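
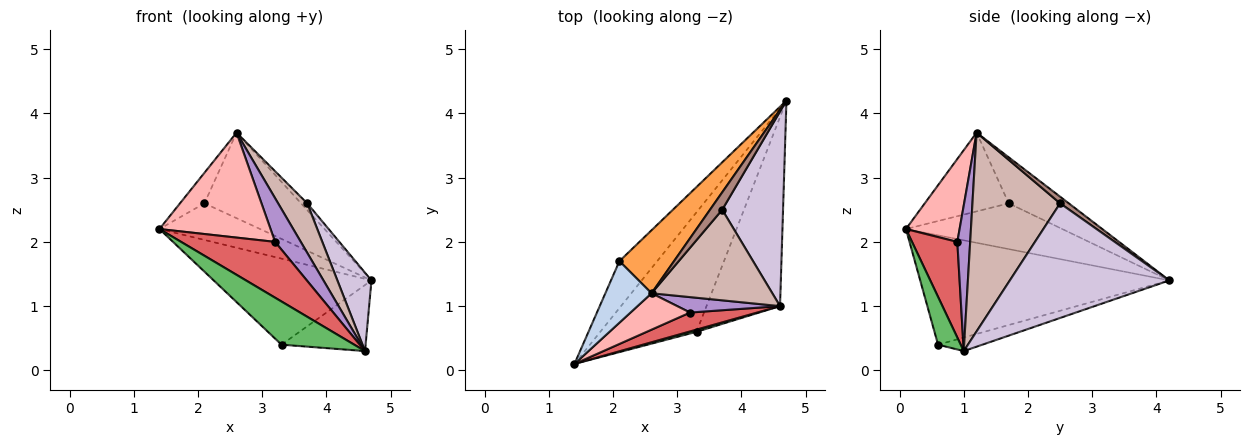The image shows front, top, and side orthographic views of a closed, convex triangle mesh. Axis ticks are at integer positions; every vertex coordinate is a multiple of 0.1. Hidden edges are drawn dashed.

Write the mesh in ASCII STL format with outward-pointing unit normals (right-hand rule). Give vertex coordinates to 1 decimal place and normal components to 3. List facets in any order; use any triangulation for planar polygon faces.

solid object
 facet normal -0.691 0.445 -0.570
  outer loop
   vertex 2.1 1.7 2.6
   vertex 4.7 4.2 1.4
   vertex 1.4 0.1 2.2
  endloop
 endfacet
 facet normal -0.837 0.243 0.491
  outer loop
   vertex 2.1 1.7 2.6
   vertex 1.4 0.1 2.2
   vertex 2.6 1.2 3.7
  endloop
 endfacet
 facet normal -0.447 0.720 0.531
  outer loop
   vertex 2.1 1.7 2.6
   vertex 2.6 1.2 3.7
   vertex 4.7 4.2 1.4
  endloop
 endfacet
 facet normal -0.678 0.429 -0.596
  outer loop
   vertex 3.3 0.6 0.4
   vertex 1.4 0.1 2.2
   vertex 4.7 4.2 1.4
  endloop
 endfacet
 facet normal 0.297 -0.954 0.049
  outer loop
   vertex 3.3 0.6 0.4
   vertex 4.6 1.0 0.3
   vertex 1.4 0.1 2.2
  endloop
 endfacet
 facet normal -0.172 0.325 -0.930
  outer loop
   vertex 3.3 0.6 0.4
   vertex 4.7 4.2 1.4
   vertex 4.6 1.0 0.3
  endloop
 endfacet
 facet normal 0.415 -0.862 0.291
  outer loop
   vertex 3.2 0.9 2.0
   vertex 1.4 0.1 2.2
   vertex 4.6 1.0 0.3
  endloop
 endfacet
 facet normal 0.415 -0.860 0.298
  outer loop
   vertex 3.2 0.9 2.0
   vertex 2.6 1.2 3.7
   vertex 1.4 0.1 2.2
  endloop
 endfacet
 facet normal 0.426 -0.853 0.301
  outer loop
   vertex 3.2 0.9 2.0
   vertex 4.6 1.0 0.3
   vertex 2.6 1.2 3.7
  endloop
 endfacet
 facet normal 0.868 -0.185 0.461
  outer loop
   vertex 3.7 2.5 2.6
   vertex 4.6 1.0 0.3
   vertex 4.7 4.2 1.4
  endloop
 endfacet
 facet normal 0.452 0.321 0.832
  outer loop
   vertex 3.7 2.5 2.6
   vertex 4.7 4.2 1.4
   vertex 2.6 1.2 3.7
  endloop
 endfacet
 facet normal 0.822 -0.273 0.500
  outer loop
   vertex 3.7 2.5 2.6
   vertex 2.6 1.2 3.7
   vertex 4.6 1.0 0.3
  endloop
 endfacet
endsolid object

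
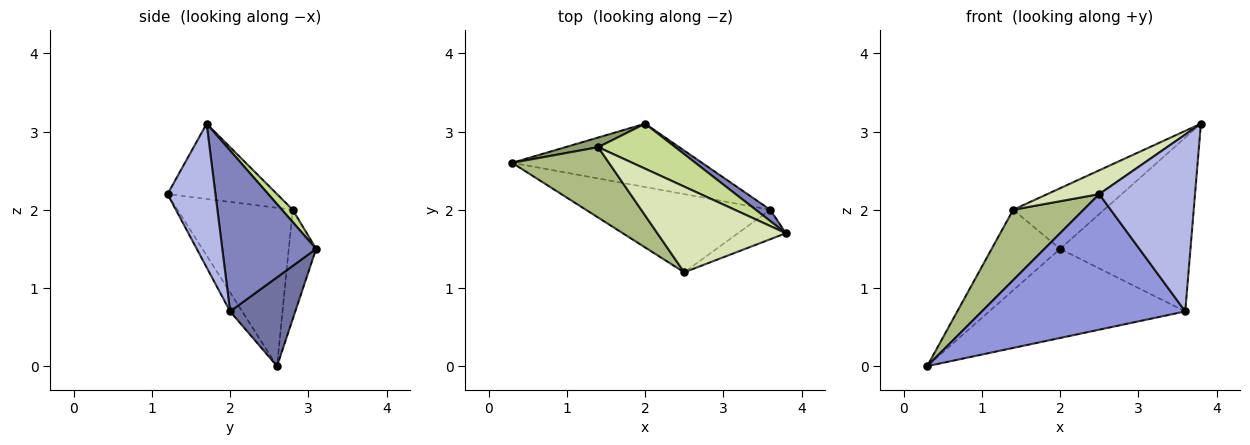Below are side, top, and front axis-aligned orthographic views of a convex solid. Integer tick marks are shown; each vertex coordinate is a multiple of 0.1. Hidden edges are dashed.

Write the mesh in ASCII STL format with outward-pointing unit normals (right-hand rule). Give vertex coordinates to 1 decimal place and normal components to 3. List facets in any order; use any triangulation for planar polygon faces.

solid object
 facet normal 0.262 0.787 -0.559
  outer loop
   vertex 3.6 2.0 0.7
   vertex 0.3 2.6 0.0
   vertex 2.0 3.1 1.5
  endloop
 endfacet
 facet normal 0.583 0.810 0.053
  outer loop
   vertex 3.6 2.0 0.7
   vertex 2.0 3.1 1.5
   vertex 3.8 1.7 3.1
  endloop
 endfacet
 facet normal -0.051 -0.865 -0.499
  outer loop
   vertex 3.6 2.0 0.7
   vertex 2.5 1.2 2.2
   vertex 0.3 2.6 0.0
  endloop
 endfacet
 facet normal 0.442 -0.885 -0.147
  outer loop
   vertex 3.6 2.0 0.7
   vertex 3.8 1.7 3.1
   vertex 2.5 1.2 2.2
  endloop
 endfacet
 facet normal -0.369 0.923 0.111
  outer loop
   vertex 1.4 2.8 2.0
   vertex 2.0 3.1 1.5
   vertex 0.3 2.6 0.0
  endloop
 endfacet
 facet normal -0.757 -0.462 0.462
  outer loop
   vertex 1.4 2.8 2.0
   vertex 0.3 2.6 0.0
   vertex 2.5 1.2 2.2
  endloop
 endfacet
 facet normal 0.095 0.799 0.593
  outer loop
   vertex 1.4 2.8 2.0
   vertex 3.8 1.7 3.1
   vertex 2.0 3.1 1.5
  endloop
 endfacet
 facet normal -0.491 -0.233 0.839
  outer loop
   vertex 1.4 2.8 2.0
   vertex 2.5 1.2 2.2
   vertex 3.8 1.7 3.1
  endloop
 endfacet
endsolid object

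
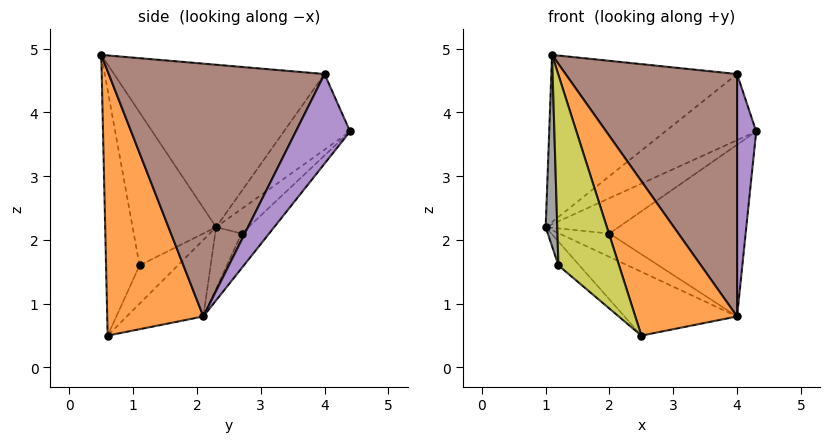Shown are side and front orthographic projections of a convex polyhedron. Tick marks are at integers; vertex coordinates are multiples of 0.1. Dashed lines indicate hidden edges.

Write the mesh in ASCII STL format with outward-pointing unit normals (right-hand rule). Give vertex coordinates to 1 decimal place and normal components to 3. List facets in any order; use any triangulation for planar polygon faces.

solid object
 facet normal -0.339 0.499 -0.798
  outer loop
   vertex 4.0 2.1 0.8
   vertex 2.5 0.6 0.5
   vertex 1.0 2.3 2.2
  endloop
 endfacet
 facet normal 0.673 -0.713 0.198
  outer loop
   vertex 4.0 2.1 0.8
   vertex 1.1 0.5 4.9
   vertex 2.5 0.6 0.5
  endloop
 endfacet
 facet normal -0.581 0.798 0.161
  outer loop
   vertex 4.0 4.0 4.6
   vertex 4.3 4.4 3.7
   vertex 1.0 2.3 2.2
  endloop
 endfacet
 facet normal -0.679 0.599 0.424
  outer loop
   vertex 4.0 4.0 4.6
   vertex 1.0 2.3 2.2
   vertex 1.1 0.5 4.9
  endloop
 endfacet
 facet normal 0.930 -0.328 0.164
  outer loop
   vertex 4.0 4.0 4.6
   vertex 4.0 2.1 0.8
   vertex 4.3 4.4 3.7
  endloop
 endfacet
 facet normal 0.748 -0.594 0.297
  outer loop
   vertex 4.0 4.0 4.6
   vertex 1.1 0.5 4.9
   vertex 4.0 2.1 0.8
  endloop
 endfacet
 facet normal -0.546 0.300 -0.782
  outer loop
   vertex 1.2 1.1 1.6
   vertex 1.0 2.3 2.2
   vertex 2.5 0.6 0.5
  endloop
 endfacet
 facet normal -0.989 -0.137 -0.055
  outer loop
   vertex 1.2 1.1 1.6
   vertex 1.1 0.5 4.9
   vertex 1.0 2.3 2.2
  endloop
 endfacet
 facet normal -0.477 -0.862 -0.171
  outer loop
   vertex 1.2 1.1 1.6
   vertex 2.5 0.6 0.5
   vertex 1.1 0.5 4.9
  endloop
 endfacet
 facet normal -0.377 0.852 -0.363
  outer loop
   vertex 2.0 2.7 2.1
   vertex 1.0 2.3 2.2
   vertex 4.3 4.4 3.7
  endloop
 endfacet
 facet normal -0.310 0.587 -0.748
  outer loop
   vertex 2.0 2.7 2.1
   vertex 4.0 2.1 0.8
   vertex 1.0 2.3 2.2
  endloop
 endfacet
 facet normal -0.158 0.782 -0.604
  outer loop
   vertex 2.0 2.7 2.1
   vertex 4.3 4.4 3.7
   vertex 4.0 2.1 0.8
  endloop
 endfacet
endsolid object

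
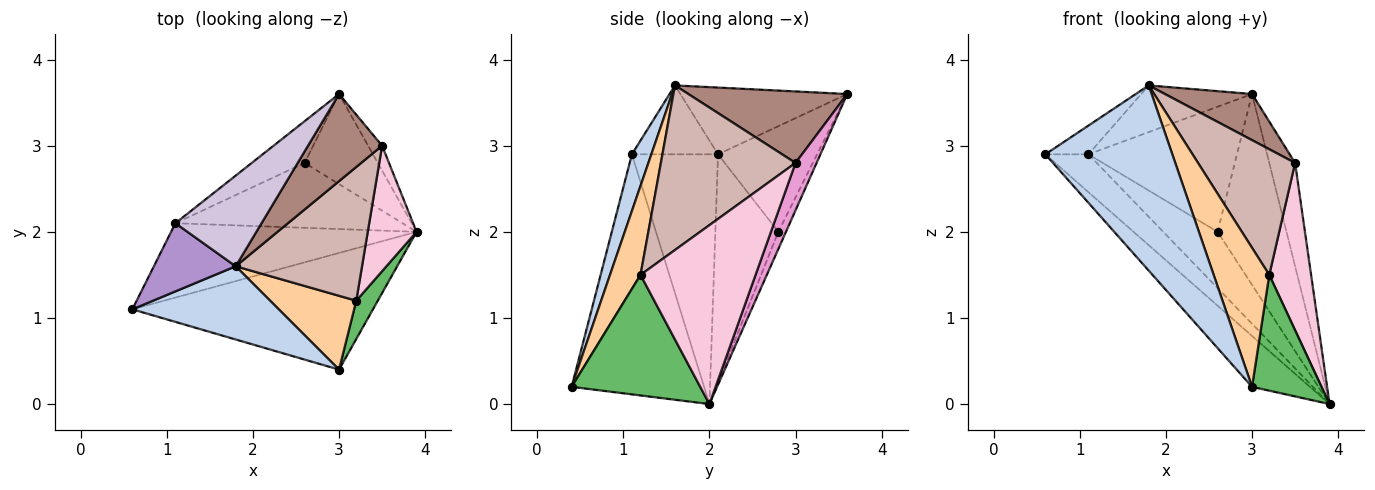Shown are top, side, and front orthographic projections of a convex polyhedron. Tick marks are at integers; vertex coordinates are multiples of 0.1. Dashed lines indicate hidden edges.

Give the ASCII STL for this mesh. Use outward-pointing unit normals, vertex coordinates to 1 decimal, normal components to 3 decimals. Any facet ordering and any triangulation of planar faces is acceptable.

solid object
 facet normal -0.675 0.295 -0.676
  outer loop
   vertex 3.0 0.4 0.2
   vertex 0.6 1.1 2.9
   vertex 3.9 2.0 0.0
  endloop
 endfacet
 facet normal 0.141 -0.921 0.364
  outer loop
   vertex 3.0 0.4 0.2
   vertex 1.8 1.6 3.7
   vertex 0.6 1.1 2.9
  endloop
 endfacet
 facet normal -0.100 0.900 -0.425
  outer loop
   vertex 2.6 2.8 2.0
   vertex 3.0 3.6 3.6
   vertex 3.9 2.0 0.0
  endloop
 endfacet
 facet normal 0.436 -0.795 0.422
  outer loop
   vertex 3.2 1.2 1.5
   vertex 1.8 1.6 3.7
   vertex 3.0 0.4 0.2
  endloop
 endfacet
 facet normal 0.869 -0.470 0.155
  outer loop
   vertex 3.2 1.2 1.5
   vertex 3.0 0.4 0.2
   vertex 3.9 2.0 0.0
  endloop
 endfacet
 facet normal -0.672 0.336 -0.660
  outer loop
   vertex 1.1 2.1 2.9
   vertex 3.9 2.0 0.0
   vertex 0.6 1.1 2.9
  endloop
 endfacet
 facet normal -0.605 0.522 -0.602
  outer loop
   vertex 1.1 2.1 2.9
   vertex 2.6 2.8 2.0
   vertex 3.9 2.0 0.0
  endloop
 endfacet
 facet normal -0.535 0.802 -0.267
  outer loop
   vertex 1.1 2.1 2.9
   vertex 3.0 3.6 3.6
   vertex 2.6 2.8 2.0
  endloop
 endfacet
 facet normal -0.613 0.307 0.728
  outer loop
   vertex 1.1 2.1 2.9
   vertex 0.6 1.1 2.9
   vertex 1.8 1.6 3.7
  endloop
 endfacet
 facet normal -0.567 0.377 0.732
  outer loop
   vertex 1.1 2.1 2.9
   vertex 1.8 1.6 3.7
   vertex 3.0 3.6 3.6
  endloop
 endfacet
 facet normal 0.649 -0.356 0.672
  outer loop
   vertex 3.5 3.0 2.8
   vertex 3.0 3.6 3.6
   vertex 1.8 1.6 3.7
  endloop
 endfacet
 facet normal 0.689 -0.496 0.528
  outer loop
   vertex 3.5 3.0 2.8
   vertex 1.8 1.6 3.7
   vertex 3.2 1.2 1.5
  endloop
 endfacet
 facet normal 0.621 0.762 -0.183
  outer loop
   vertex 3.5 3.0 2.8
   vertex 3.9 2.0 0.0
   vertex 3.0 3.6 3.6
  endloop
 endfacet
 facet normal 0.910 -0.331 0.248
  outer loop
   vertex 3.5 3.0 2.8
   vertex 3.2 1.2 1.5
   vertex 3.9 2.0 0.0
  endloop
 endfacet
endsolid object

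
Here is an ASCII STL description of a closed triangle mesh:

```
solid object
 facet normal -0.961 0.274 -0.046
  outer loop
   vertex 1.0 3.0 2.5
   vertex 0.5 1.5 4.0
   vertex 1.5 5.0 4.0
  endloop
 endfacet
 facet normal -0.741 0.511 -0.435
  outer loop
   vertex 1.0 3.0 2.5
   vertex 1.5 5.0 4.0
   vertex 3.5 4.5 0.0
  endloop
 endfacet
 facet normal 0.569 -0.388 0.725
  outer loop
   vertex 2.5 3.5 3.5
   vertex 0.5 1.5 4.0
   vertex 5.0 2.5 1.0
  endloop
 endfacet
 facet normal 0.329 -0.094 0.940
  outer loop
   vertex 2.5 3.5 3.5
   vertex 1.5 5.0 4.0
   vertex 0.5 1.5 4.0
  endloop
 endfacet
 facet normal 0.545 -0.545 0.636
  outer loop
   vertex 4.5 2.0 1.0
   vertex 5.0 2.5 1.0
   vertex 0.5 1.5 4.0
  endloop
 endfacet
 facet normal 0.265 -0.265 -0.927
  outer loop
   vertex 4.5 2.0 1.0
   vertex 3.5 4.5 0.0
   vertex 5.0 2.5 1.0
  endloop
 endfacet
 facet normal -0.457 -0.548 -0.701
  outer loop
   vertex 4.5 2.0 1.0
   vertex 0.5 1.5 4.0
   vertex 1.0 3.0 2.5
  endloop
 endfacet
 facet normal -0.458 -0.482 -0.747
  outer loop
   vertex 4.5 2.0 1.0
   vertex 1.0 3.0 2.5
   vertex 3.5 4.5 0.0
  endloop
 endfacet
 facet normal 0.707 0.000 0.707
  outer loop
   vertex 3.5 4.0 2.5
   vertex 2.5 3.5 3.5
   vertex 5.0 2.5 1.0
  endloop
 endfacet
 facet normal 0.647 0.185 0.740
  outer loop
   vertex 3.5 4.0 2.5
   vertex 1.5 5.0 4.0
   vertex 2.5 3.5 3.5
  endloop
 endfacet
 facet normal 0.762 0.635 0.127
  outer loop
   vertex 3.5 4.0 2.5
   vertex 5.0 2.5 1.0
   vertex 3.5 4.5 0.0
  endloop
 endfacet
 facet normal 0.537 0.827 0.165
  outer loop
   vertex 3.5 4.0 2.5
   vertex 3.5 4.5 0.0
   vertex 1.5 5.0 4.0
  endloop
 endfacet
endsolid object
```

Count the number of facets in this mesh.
12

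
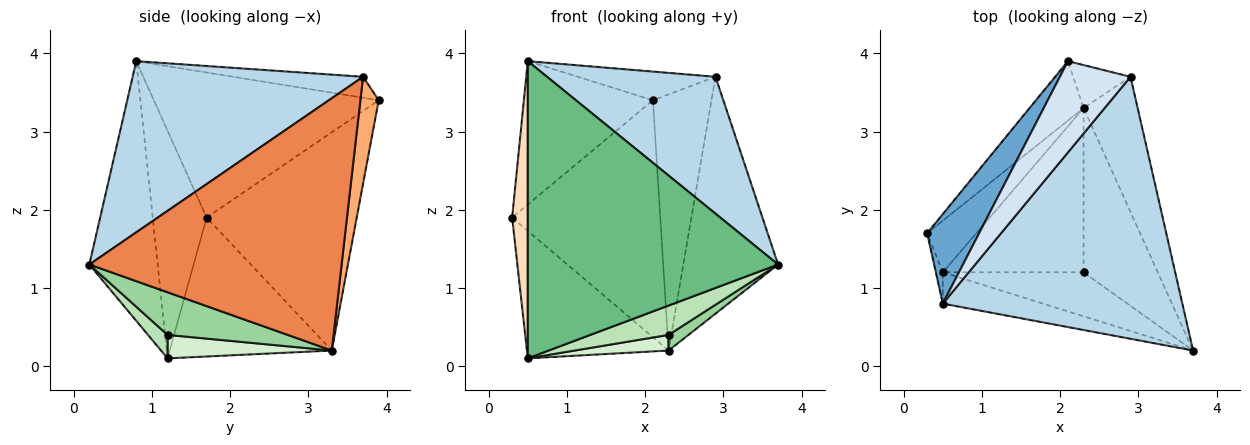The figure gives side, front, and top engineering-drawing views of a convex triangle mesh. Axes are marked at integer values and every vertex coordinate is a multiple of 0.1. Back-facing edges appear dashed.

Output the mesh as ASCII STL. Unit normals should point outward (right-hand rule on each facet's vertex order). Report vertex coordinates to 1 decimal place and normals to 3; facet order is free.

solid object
 facet normal -0.828 0.475 0.297
  outer loop
   vertex 0.5 0.8 3.9
   vertex 2.1 3.9 3.4
   vertex 0.3 1.7 1.9
  endloop
 endfacet
 facet normal -0.701 0.692 -0.174
  outer loop
   vertex 2.3 3.3 0.2
   vertex 0.3 1.7 1.9
   vertex 2.1 3.9 3.4
  endloop
 endfacet
 facet normal 0.535 -0.391 0.749
  outer loop
   vertex 2.9 3.7 3.7
   vertex 0.5 0.8 3.9
   vertex 3.7 0.2 1.3
  endloop
 endfacet
 facet normal -0.272 0.289 0.918
  outer loop
   vertex 2.9 3.7 3.7
   vertex 2.1 3.9 3.4
   vertex 0.5 0.8 3.9
  endloop
 endfacet
 facet normal 0.918 0.345 -0.197
  outer loop
   vertex 2.9 3.7 3.7
   vertex 3.7 0.2 1.3
   vertex 2.3 3.3 0.2
  endloop
 endfacet
 facet normal 0.295 0.942 -0.158
  outer loop
   vertex 2.9 3.7 3.7
   vertex 2.3 3.3 0.2
   vertex 2.1 3.9 3.4
  endloop
 endfacet
 facet normal -0.728 0.636 -0.257
  outer loop
   vertex 0.5 1.2 0.1
   vertex 0.3 1.7 1.9
   vertex 2.3 3.3 0.2
  endloop
 endfacet
 facet normal -0.960 -0.278 -0.029
  outer loop
   vertex 0.5 1.2 0.1
   vertex 0.5 0.8 3.9
   vertex 0.3 1.7 1.9
  endloop
 endfacet
 facet normal -0.262 -0.960 -0.101
  outer loop
   vertex 0.5 1.2 0.1
   vertex 3.7 0.2 1.3
   vertex 0.5 0.8 3.9
  endloop
 endfacet
 facet normal 0.497 -0.082 -0.864
  outer loop
   vertex 2.3 1.2 0.4
   vertex 2.3 3.3 0.2
   vertex 3.7 0.2 1.3
  endloop
 endfacet
 facet normal 0.137 -0.549 -0.824
  outer loop
   vertex 2.3 1.2 0.4
   vertex 3.7 0.2 1.3
   vertex 0.5 1.2 0.1
  endloop
 endfacet
 facet normal 0.164 -0.094 -0.982
  outer loop
   vertex 2.3 1.2 0.4
   vertex 0.5 1.2 0.1
   vertex 2.3 3.3 0.2
  endloop
 endfacet
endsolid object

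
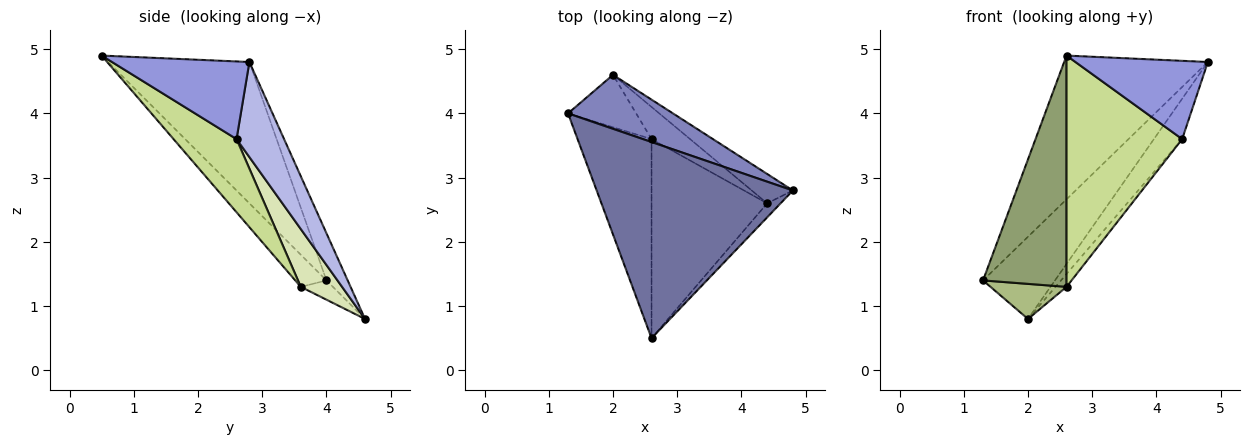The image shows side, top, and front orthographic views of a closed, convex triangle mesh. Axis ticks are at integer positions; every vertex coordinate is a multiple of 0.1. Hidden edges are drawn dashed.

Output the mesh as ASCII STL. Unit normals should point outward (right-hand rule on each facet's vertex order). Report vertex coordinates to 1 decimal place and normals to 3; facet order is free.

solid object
 facet normal -0.502 0.511 0.698
  outer loop
   vertex 2.6 0.5 4.9
   vertex 4.8 2.8 4.8
   vertex 1.3 4.0 1.4
  endloop
 endfacet
 facet normal -0.239 0.812 0.533
  outer loop
   vertex 2.0 4.6 0.8
   vertex 1.3 4.0 1.4
   vertex 4.8 2.8 4.8
  endloop
 endfacet
 facet normal 0.714 -0.689 -0.123
  outer loop
   vertex 4.4 2.6 3.6
   vertex 4.8 2.8 4.8
   vertex 2.6 0.5 4.9
  endloop
 endfacet
 facet normal 0.806 0.479 -0.348
  outer loop
   vertex 4.4 2.6 3.6
   vertex 2.0 4.6 0.8
   vertex 4.8 2.8 4.8
  endloop
 endfacet
 facet normal -0.273 -0.729 -0.628
  outer loop
   vertex 2.6 3.6 1.3
   vertex 2.6 0.5 4.9
   vertex 1.3 4.0 1.4
  endloop
 endfacet
 facet normal -0.229 -0.542 -0.809
  outer loop
   vertex 2.6 3.6 1.3
   vertex 1.3 4.0 1.4
   vertex 2.0 4.6 0.8
  endloop
 endfacet
 facet normal 0.382 -0.700 -0.603
  outer loop
   vertex 2.6 3.6 1.3
   vertex 4.4 2.6 3.6
   vertex 2.6 0.5 4.9
  endloop
 endfacet
 facet normal 0.812 0.217 -0.542
  outer loop
   vertex 2.6 3.6 1.3
   vertex 2.0 4.6 0.8
   vertex 4.4 2.6 3.6
  endloop
 endfacet
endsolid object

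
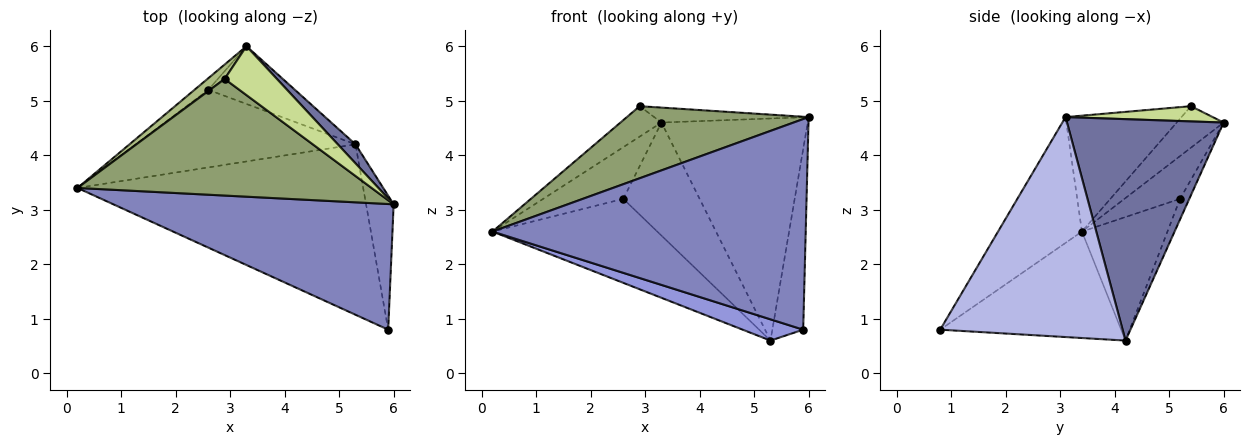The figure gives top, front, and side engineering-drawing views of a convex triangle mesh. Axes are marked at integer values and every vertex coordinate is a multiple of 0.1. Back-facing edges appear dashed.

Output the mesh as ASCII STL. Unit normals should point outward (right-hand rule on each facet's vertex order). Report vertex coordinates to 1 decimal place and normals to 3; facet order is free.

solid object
 facet normal 0.730 0.681 0.058
  outer loop
   vertex 5.3 4.2 0.6
   vertex 3.3 6.0 4.6
   vertex 6.0 3.1 4.7
  endloop
 endfacet
 facet normal -0.224 -0.837 0.499
  outer loop
   vertex 5.9 0.8 0.8
   vertex 6.0 3.1 4.7
   vertex 0.2 3.4 2.6
  endloop
 endfacet
 facet normal -0.347 -0.116 -0.931
  outer loop
   vertex 5.9 0.8 0.8
   vertex 0.2 3.4 2.6
   vertex 5.3 4.2 0.6
  endloop
 endfacet
 facet normal 0.979 0.165 -0.123
  outer loop
   vertex 5.9 0.8 0.8
   vertex 5.3 4.2 0.6
   vertex 6.0 3.1 4.7
  endloop
 endfacet
 facet normal -0.318 -0.498 0.807
  outer loop
   vertex 2.9 5.4 4.9
   vertex 0.2 3.4 2.6
   vertex 6.0 3.1 4.7
  endloop
 endfacet
 facet normal -0.719 0.628 0.298
  outer loop
   vertex 2.9 5.4 4.9
   vertex 3.3 6.0 4.6
   vertex 0.2 3.4 2.6
  endloop
 endfacet
 facet normal 0.268 0.282 0.921
  outer loop
   vertex 2.9 5.4 4.9
   vertex 6.0 3.1 4.7
   vertex 3.3 6.0 4.6
  endloop
 endfacet
 facet normal -0.561 0.808 -0.181
  outer loop
   vertex 2.6 5.2 3.2
   vertex 0.2 3.4 2.6
   vertex 3.3 6.0 4.6
  endloop
 endfacet
 facet normal -0.356 0.686 -0.634
  outer loop
   vertex 2.6 5.2 3.2
   vertex 5.3 4.2 0.6
   vertex 0.2 3.4 2.6
  endloop
 endfacet
 facet normal -0.108 0.885 -0.452
  outer loop
   vertex 2.6 5.2 3.2
   vertex 3.3 6.0 4.6
   vertex 5.3 4.2 0.6
  endloop
 endfacet
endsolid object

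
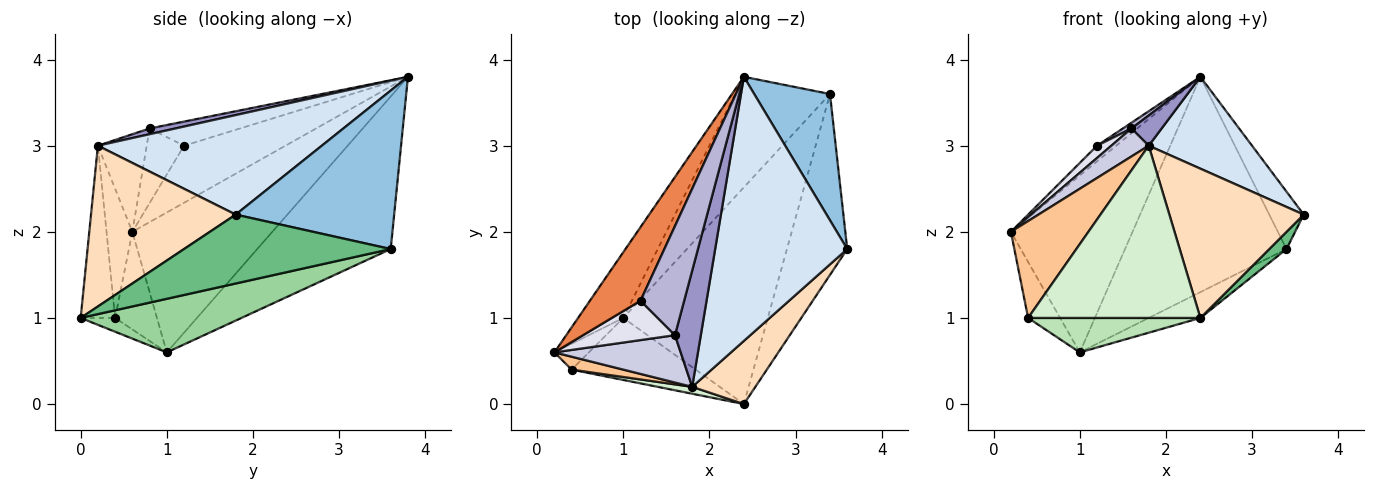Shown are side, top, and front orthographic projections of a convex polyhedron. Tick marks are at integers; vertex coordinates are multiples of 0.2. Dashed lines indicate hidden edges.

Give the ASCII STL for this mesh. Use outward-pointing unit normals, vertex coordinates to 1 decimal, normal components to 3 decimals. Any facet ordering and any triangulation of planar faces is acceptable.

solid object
 facet normal -0.733 0.637 -0.237
  outer loop
   vertex 1.0 1.0 0.6
   vertex 0.2 0.6 2.0
   vertex 2.4 3.8 3.8
  endloop
 endfacet
 facet normal 0.885 0.192 0.423
  outer loop
   vertex 3.4 3.6 1.8
   vertex 2.4 3.8 3.8
   vertex 3.6 1.8 2.2
  endloop
 endfacet
 facet normal -0.592 0.717 -0.368
  outer loop
   vertex 3.4 3.6 1.8
   vertex 1.0 1.0 0.6
   vertex 2.4 3.8 3.8
  endloop
 endfacet
 facet normal 0.580 -0.268 0.769
  outer loop
   vertex 1.8 0.2 3.0
   vertex 3.6 1.8 2.2
   vertex 2.4 3.8 3.8
  endloop
 endfacet
 facet normal -0.741 0.140 0.657
  outer loop
   vertex 1.2 1.2 3.0
   vertex 2.4 3.8 3.8
   vertex 0.2 0.6 2.0
  endloop
 endfacet
 facet normal -0.765 0.585 -0.270
  outer loop
   vertex 0.4 0.4 1.0
   vertex 0.2 0.6 2.0
   vertex 1.0 1.0 0.6
  endloop
 endfacet
 facet normal -0.314 -0.941 0.125
  outer loop
   vertex 0.4 0.4 1.0
   vertex 1.8 0.2 3.0
   vertex 0.2 0.6 2.0
  endloop
 endfacet
 facet normal 0.704 -0.654 0.277
  outer loop
   vertex 2.4 0.0 1.0
   vertex 3.6 1.8 2.2
   vertex 1.8 0.2 3.0
  endloop
 endfacet
 facet normal 0.751 -0.063 -0.657
  outer loop
   vertex 2.4 0.0 1.0
   vertex 3.4 3.6 1.8
   vertex 3.6 1.8 2.2
  endloop
 endfacet
 facet normal 0.346 0.111 -0.932
  outer loop
   vertex 2.4 0.0 1.0
   vertex 1.0 1.0 0.6
   vertex 3.4 3.6 1.8
  endloop
 endfacet
 facet normal -0.097 -0.483 -0.870
  outer loop
   vertex 2.4 0.0 1.0
   vertex 0.4 0.4 1.0
   vertex 1.0 1.0 0.6
  endloop
 endfacet
 facet normal -0.196 -0.980 0.039
  outer loop
   vertex 2.4 0.0 1.0
   vertex 1.8 0.2 3.0
   vertex 0.4 0.4 1.0
  endloop
 endfacet
 facet normal 0.210 -0.245 0.946
  outer loop
   vertex 1.6 0.8 3.2
   vertex 1.8 0.2 3.0
   vertex 2.4 3.8 3.8
  endloop
 endfacet
 facet normal -0.483 -0.046 0.874
  outer loop
   vertex 1.6 0.8 3.2
   vertex 2.4 3.8 3.8
   vertex 1.2 1.2 3.0
  endloop
 endfacet
 facet normal -0.554 -0.424 0.717
  outer loop
   vertex 1.6 0.8 3.2
   vertex 0.2 0.6 2.0
   vertex 1.8 0.2 3.0
  endloop
 endfacet
 facet normal -0.613 -0.236 0.754
  outer loop
   vertex 1.6 0.8 3.2
   vertex 1.2 1.2 3.0
   vertex 0.2 0.6 2.0
  endloop
 endfacet
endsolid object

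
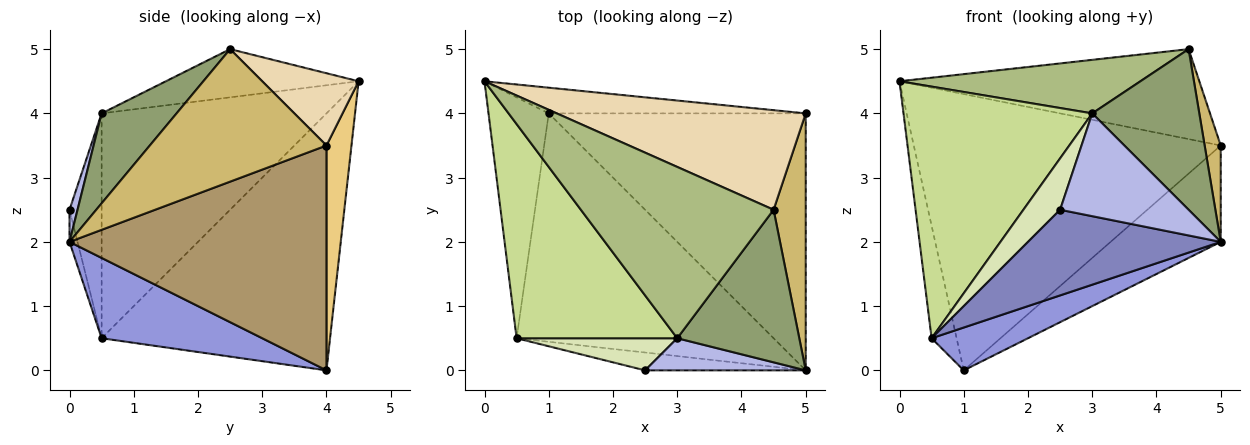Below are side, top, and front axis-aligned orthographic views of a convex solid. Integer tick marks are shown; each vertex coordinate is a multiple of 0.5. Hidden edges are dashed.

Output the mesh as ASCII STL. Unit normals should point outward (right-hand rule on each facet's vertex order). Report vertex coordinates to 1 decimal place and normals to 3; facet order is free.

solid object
 facet normal -0.968 0.106 -0.227
  outer loop
   vertex 0.5 0.5 0.5
   vertex 0.0 4.5 4.5
   vertex 1.0 4.0 0.0
  endloop
 endfacet
 facet normal -0.041 -0.978 -0.204
  outer loop
   vertex 0.5 0.5 0.5
   vertex 5.0 0.0 2.0
   vertex 2.5 0.0 2.5
  endloop
 endfacet
 facet normal 0.294 -0.176 -0.940
  outer loop
   vertex 0.5 0.5 0.5
   vertex 1.0 4.0 0.0
   vertex 5.0 0.0 2.0
  endloop
 endfacet
 facet normal 0.060 -0.953 0.298
  outer loop
   vertex 3.0 0.5 4.0
   vertex 2.5 0.0 2.5
   vertex 5.0 0.0 2.0
  endloop
 endfacet
 facet normal 0.453 -0.647 0.614
  outer loop
   vertex 3.0 0.5 4.0
   vertex 5.0 0.0 2.0
   vertex 4.5 2.5 5.0
  endloop
 endfacet
 facet normal -0.232 -0.290 0.928
  outer loop
   vertex 3.0 0.5 4.0
   vertex 4.5 2.5 5.0
   vertex 0.0 4.5 4.5
  endloop
 endfacet
 facet normal -0.672 -0.564 0.480
  outer loop
   vertex 3.0 0.5 4.0
   vertex 0.0 4.5 4.5
   vertex 0.5 0.5 0.5
  endloop
 endfacet
 facet normal -0.596 -0.681 0.426
  outer loop
   vertex 3.0 0.5 4.0
   vertex 0.5 0.5 0.5
   vertex 2.5 0.0 2.5
  endloop
 endfacet
 facet normal 0.634 0.272 -0.724
  outer loop
   vertex 5.0 4.0 3.5
   vertex 5.0 0.0 2.0
   vertex 1.0 4.0 0.0
  endloop
 endfacet
 facet normal 0.968 -0.088 0.235
  outer loop
   vertex 5.0 4.0 3.5
   vertex 4.5 2.5 5.0
   vertex 5.0 0.0 2.0
  endloop
 endfacet
 facet normal 0.081 0.992 -0.092
  outer loop
   vertex 5.0 4.0 3.5
   vertex 1.0 4.0 0.0
   vertex 0.0 4.5 4.5
  endloop
 endfacet
 facet normal 0.211 0.655 0.725
  outer loop
   vertex 5.0 4.0 3.5
   vertex 0.0 4.5 4.5
   vertex 4.5 2.5 5.0
  endloop
 endfacet
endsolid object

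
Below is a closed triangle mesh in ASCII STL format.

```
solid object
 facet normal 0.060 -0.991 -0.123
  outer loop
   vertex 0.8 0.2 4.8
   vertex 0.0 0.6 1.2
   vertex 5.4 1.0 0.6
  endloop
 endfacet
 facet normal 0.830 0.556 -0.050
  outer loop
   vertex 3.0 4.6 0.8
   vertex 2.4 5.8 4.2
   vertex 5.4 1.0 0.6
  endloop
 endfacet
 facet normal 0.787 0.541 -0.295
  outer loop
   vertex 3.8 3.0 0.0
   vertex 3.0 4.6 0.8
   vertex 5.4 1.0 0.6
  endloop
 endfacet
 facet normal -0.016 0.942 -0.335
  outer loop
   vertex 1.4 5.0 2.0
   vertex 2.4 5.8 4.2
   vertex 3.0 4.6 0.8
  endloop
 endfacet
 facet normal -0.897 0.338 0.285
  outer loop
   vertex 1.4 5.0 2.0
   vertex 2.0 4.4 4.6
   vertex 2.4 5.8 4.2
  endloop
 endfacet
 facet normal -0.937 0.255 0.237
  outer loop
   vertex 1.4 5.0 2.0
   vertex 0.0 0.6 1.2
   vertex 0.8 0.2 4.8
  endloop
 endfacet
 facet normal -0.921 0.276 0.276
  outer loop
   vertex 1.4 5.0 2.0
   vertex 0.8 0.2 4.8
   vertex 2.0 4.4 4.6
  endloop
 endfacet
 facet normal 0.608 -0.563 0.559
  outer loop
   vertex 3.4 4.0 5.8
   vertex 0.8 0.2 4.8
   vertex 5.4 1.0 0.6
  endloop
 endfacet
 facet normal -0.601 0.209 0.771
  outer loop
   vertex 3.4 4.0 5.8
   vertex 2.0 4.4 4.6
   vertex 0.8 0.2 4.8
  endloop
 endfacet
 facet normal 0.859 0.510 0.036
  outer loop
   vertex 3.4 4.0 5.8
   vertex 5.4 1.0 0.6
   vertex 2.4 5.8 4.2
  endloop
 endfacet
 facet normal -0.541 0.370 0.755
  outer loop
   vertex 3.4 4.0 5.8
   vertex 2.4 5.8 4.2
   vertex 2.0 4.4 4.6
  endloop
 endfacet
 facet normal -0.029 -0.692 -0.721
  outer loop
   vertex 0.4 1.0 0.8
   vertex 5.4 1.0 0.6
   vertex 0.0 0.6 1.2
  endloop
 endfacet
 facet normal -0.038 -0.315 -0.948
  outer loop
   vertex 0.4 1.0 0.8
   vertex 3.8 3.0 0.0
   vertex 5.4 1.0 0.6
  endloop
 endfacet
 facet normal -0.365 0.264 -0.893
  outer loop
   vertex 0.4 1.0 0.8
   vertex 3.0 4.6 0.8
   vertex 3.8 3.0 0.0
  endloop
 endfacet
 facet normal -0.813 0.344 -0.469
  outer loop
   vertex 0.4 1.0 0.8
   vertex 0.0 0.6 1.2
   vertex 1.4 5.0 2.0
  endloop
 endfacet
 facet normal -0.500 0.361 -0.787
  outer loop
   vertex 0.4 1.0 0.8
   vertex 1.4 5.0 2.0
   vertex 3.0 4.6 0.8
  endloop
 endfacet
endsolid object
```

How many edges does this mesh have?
24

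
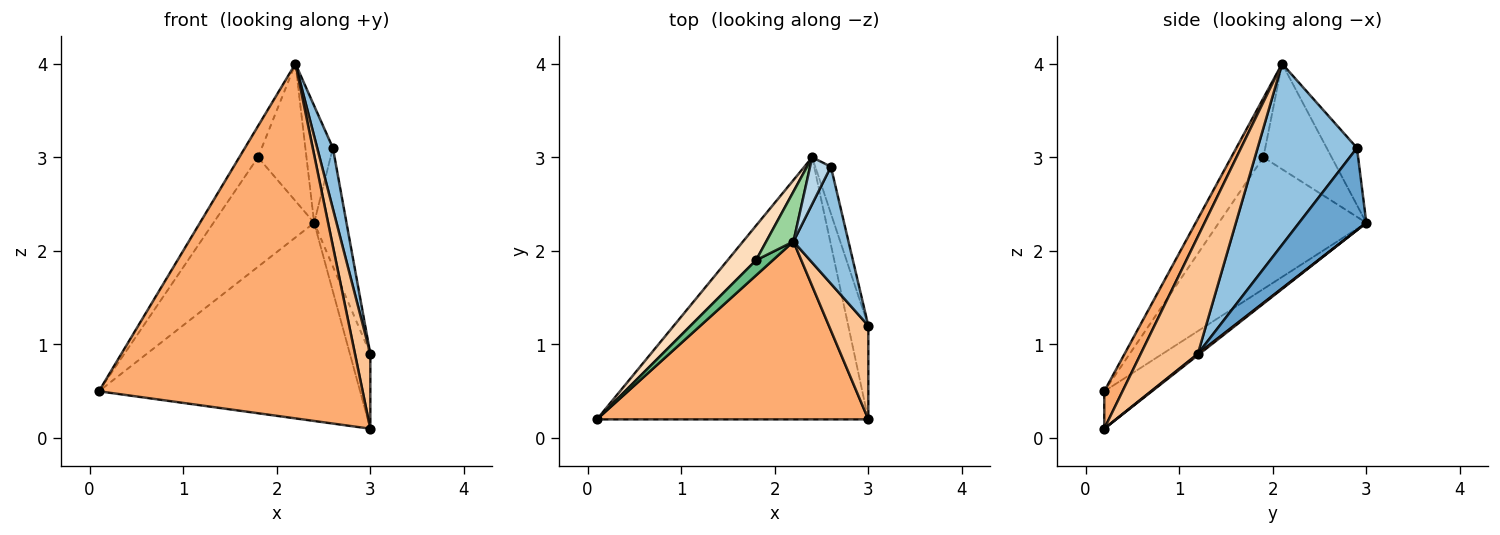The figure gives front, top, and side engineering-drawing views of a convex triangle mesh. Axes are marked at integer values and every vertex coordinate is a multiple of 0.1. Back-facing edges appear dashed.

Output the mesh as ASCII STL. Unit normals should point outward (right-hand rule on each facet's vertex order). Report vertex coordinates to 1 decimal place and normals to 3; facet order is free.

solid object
 facet normal 0.888 0.427 -0.169
  outer loop
   vertex 2.6 2.9 3.1
   vertex 3.0 1.2 0.9
   vertex 2.4 3.0 2.3
  endloop
 endfacet
 facet normal 0.946 -0.150 0.288
  outer loop
   vertex 2.6 2.9 3.1
   vertex 2.2 2.1 4.0
   vertex 3.0 1.2 0.9
  endloop
 endfacet
 facet normal -0.715 0.650 0.260
  outer loop
   vertex 2.6 2.9 3.1
   vertex 2.4 3.0 2.3
   vertex 2.2 2.1 4.0
  endloop
 endfacet
 facet normal -0.109 0.600 -0.793
  outer loop
   vertex 3.0 0.2 0.1
   vertex 0.1 0.2 0.5
   vertex 2.4 3.0 2.3
  endloop
 endfacet
 facet normal 0.052 0.624 -0.780
  outer loop
   vertex 3.0 0.2 0.1
   vertex 2.4 3.0 2.3
   vertex 3.0 1.2 0.9
  endloop
 endfacet
 facet normal 0.062 -0.892 0.447
  outer loop
   vertex 3.0 0.2 0.1
   vertex 2.2 2.1 4.0
   vertex 0.1 0.2 0.5
  endloop
 endfacet
 facet normal 0.919 -0.247 0.309
  outer loop
   vertex 3.0 0.2 0.1
   vertex 3.0 1.2 0.9
   vertex 2.2 2.1 4.0
  endloop
 endfacet
 facet normal -0.813 0.555 0.175
  outer loop
   vertex 1.8 1.9 3.0
   vertex 2.4 3.0 2.3
   vertex 0.1 0.2 0.5
  endloop
 endfacet
 facet normal -0.839 0.489 0.238
  outer loop
   vertex 1.8 1.9 3.0
   vertex 0.1 0.2 0.5
   vertex 2.2 2.1 4.0
  endloop
 endfacet
 facet normal -0.798 0.566 0.206
  outer loop
   vertex 1.8 1.9 3.0
   vertex 2.2 2.1 4.0
   vertex 2.4 3.0 2.3
  endloop
 endfacet
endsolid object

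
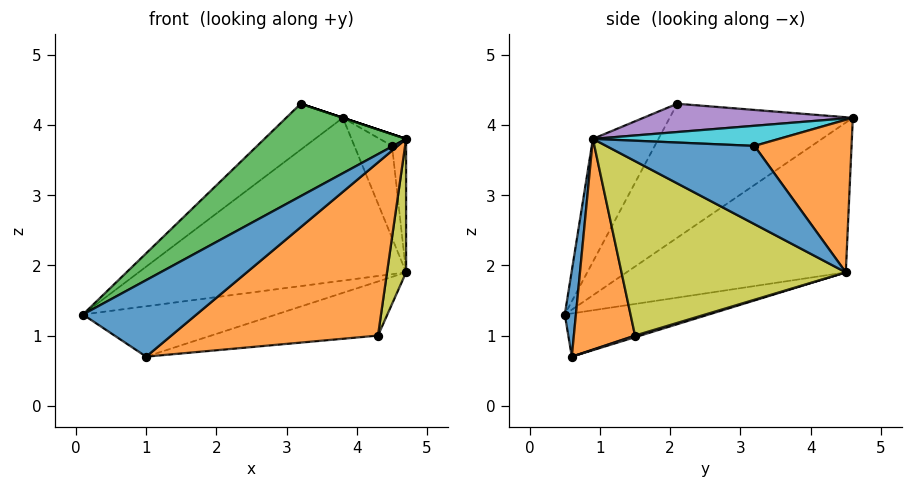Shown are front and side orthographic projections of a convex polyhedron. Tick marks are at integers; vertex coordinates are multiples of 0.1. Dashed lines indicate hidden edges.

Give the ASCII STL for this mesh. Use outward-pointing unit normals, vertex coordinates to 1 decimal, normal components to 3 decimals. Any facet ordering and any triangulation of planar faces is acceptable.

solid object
 facet normal 0.097 -0.995 -0.020
  outer loop
   vertex 1.0 0.6 0.7
   vertex 4.7 0.9 3.8
   vertex 0.1 0.5 1.3
  endloop
 endfacet
 facet normal 0.276 -0.931 -0.239
  outer loop
   vertex 4.3 1.5 1.0
   vertex 4.7 0.9 3.8
   vertex 1.0 0.6 0.7
  endloop
 endfacet
 facet normal -0.309 -0.669 0.676
  outer loop
   vertex 3.2 2.1 4.3
   vertex 0.1 0.5 1.3
   vertex 4.7 0.9 3.8
  endloop
 endfacet
 facet normal -0.735 0.228 0.638
  outer loop
   vertex 3.2 2.1 4.3
   vertex 3.8 4.6 4.1
   vertex 0.1 0.5 1.3
  endloop
 endfacet
 facet normal 0.316 0.000 0.949
  outer loop
   vertex 3.2 2.1 4.3
   vertex 4.7 0.9 3.8
   vertex 3.8 4.6 4.1
  endloop
 endfacet
 facet normal -0.608 0.742 -0.283
  outer loop
   vertex 4.7 4.5 1.9
   vertex 0.1 0.5 1.3
   vertex 3.8 4.6 4.1
  endloop
 endfacet
 facet normal -0.475 0.637 -0.607
  outer loop
   vertex 4.7 4.5 1.9
   vertex 1.0 0.6 0.7
   vertex 0.1 0.5 1.3
  endloop
 endfacet
 facet normal 0.009 0.286 -0.958
  outer loop
   vertex 4.7 4.5 1.9
   vertex 4.3 1.5 1.0
   vertex 1.0 0.6 0.7
  endloop
 endfacet
 facet normal 0.984 -0.084 -0.158
  outer loop
   vertex 4.7 4.5 1.9
   vertex 4.7 0.9 3.8
   vertex 4.3 1.5 1.0
  endloop
 endfacet
 facet normal 0.621 0.088 0.779
  outer loop
   vertex 4.5 3.2 3.7
   vertex 3.8 4.6 4.1
   vertex 4.7 0.9 3.8
  endloop
 endfacet
 facet normal 0.980 0.093 0.176
  outer loop
   vertex 4.5 3.2 3.7
   vertex 4.7 0.9 3.8
   vertex 4.7 4.5 1.9
  endloop
 endfacet
 facet normal 0.876 0.340 0.343
  outer loop
   vertex 4.5 3.2 3.7
   vertex 4.7 4.5 1.9
   vertex 3.8 4.6 4.1
  endloop
 endfacet
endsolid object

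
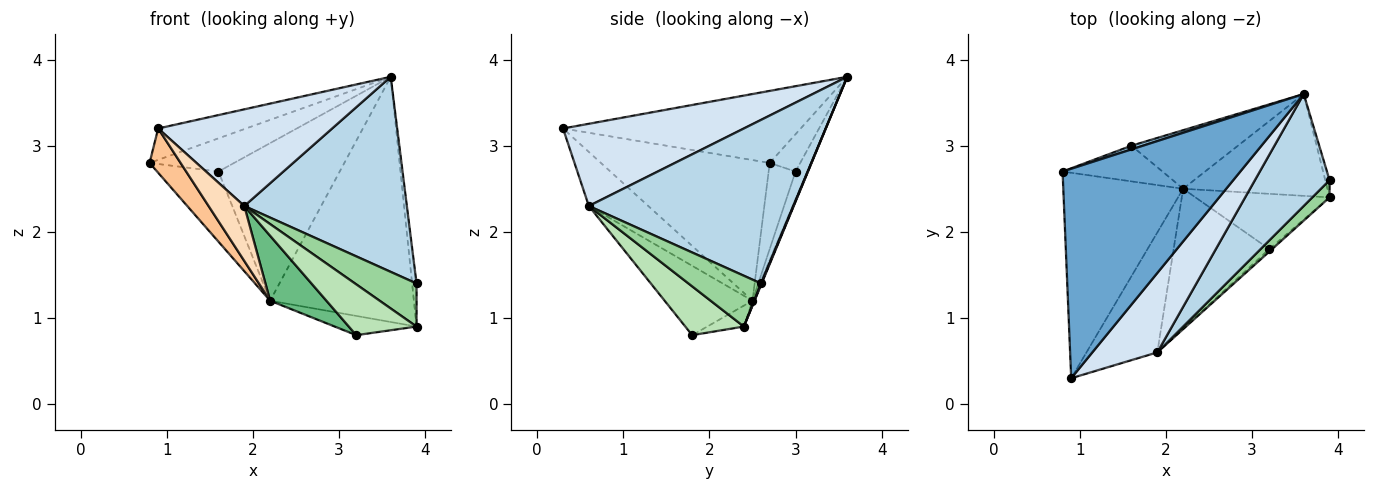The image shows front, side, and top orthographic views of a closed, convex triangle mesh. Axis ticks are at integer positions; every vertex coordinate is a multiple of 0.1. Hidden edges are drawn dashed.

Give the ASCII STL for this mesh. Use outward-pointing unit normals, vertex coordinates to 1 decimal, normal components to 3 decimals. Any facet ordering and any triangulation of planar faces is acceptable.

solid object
 facet normal -0.372 0.137 0.918
  outer loop
   vertex 3.6 3.6 3.8
   vertex 0.8 2.7 2.8
   vertex 0.9 0.3 3.2
  endloop
 endfacet
 facet normal -0.338 0.935 0.104
  outer loop
   vertex 1.6 3.0 2.7
   vertex 0.8 2.7 2.8
   vertex 3.6 3.6 3.8
  endloop
 endfacet
 facet normal 0.737 -0.586 0.336
  outer loop
   vertex 1.9 0.6 2.3
   vertex 3.9 2.6 1.4
   vertex 3.6 3.6 3.8
  endloop
 endfacet
 facet normal 0.626 -0.602 0.495
  outer loop
   vertex 1.9 0.6 2.3
   vertex 3.6 3.6 3.8
   vertex 0.9 0.3 3.2
  endloop
 endfacet
 facet normal -0.089 0.934 -0.347
  outer loop
   vertex 2.2 2.5 1.2
   vertex 1.6 3.0 2.7
   vertex 3.6 3.6 3.8
  endloop
 endfacet
 facet normal -0.364 0.830 -0.422
  outer loop
   vertex 2.2 2.5 1.2
   vertex 0.8 2.7 2.8
   vertex 1.6 3.0 2.7
  endloop
 endfacet
 facet normal -0.754 -0.138 -0.642
  outer loop
   vertex 2.2 2.5 1.2
   vertex 0.9 0.3 3.2
   vertex 0.8 2.7 2.8
  endloop
 endfacet
 facet normal -0.570 -0.343 -0.747
  outer loop
   vertex 2.2 2.5 1.2
   vertex 1.9 0.6 2.3
   vertex 0.9 0.3 3.2
  endloop
 endfacet
 facet normal -0.549 -0.352 -0.758
  outer loop
   vertex 2.2 2.5 1.2
   vertex 3.2 1.8 0.8
   vertex 1.9 0.6 2.3
  endloop
 endfacet
 facet normal 0.739 -0.626 0.250
  outer loop
   vertex 3.9 2.4 0.9
   vertex 3.9 2.6 1.4
   vertex 1.9 0.6 2.3
  endloop
 endfacet
 facet normal 0.653 -0.756 -0.038
  outer loop
   vertex 3.9 2.4 0.9
   vertex 1.9 0.6 2.3
   vertex 3.2 1.8 0.8
  endloop
 endfacet
 facet normal -0.146 0.326 -0.934
  outer loop
   vertex 3.9 2.4 0.9
   vertex 3.2 1.8 0.8
   vertex 2.2 2.5 1.2
  endloop
 endfacet
 facet normal 0.123 0.921 -0.369
  outer loop
   vertex 3.9 2.4 0.9
   vertex 3.6 3.6 3.8
   vertex 3.9 2.6 1.4
  endloop
 endfacet
 facet normal -0.013 0.923 -0.383
  outer loop
   vertex 3.9 2.4 0.9
   vertex 2.2 2.5 1.2
   vertex 3.6 3.6 3.8
  endloop
 endfacet
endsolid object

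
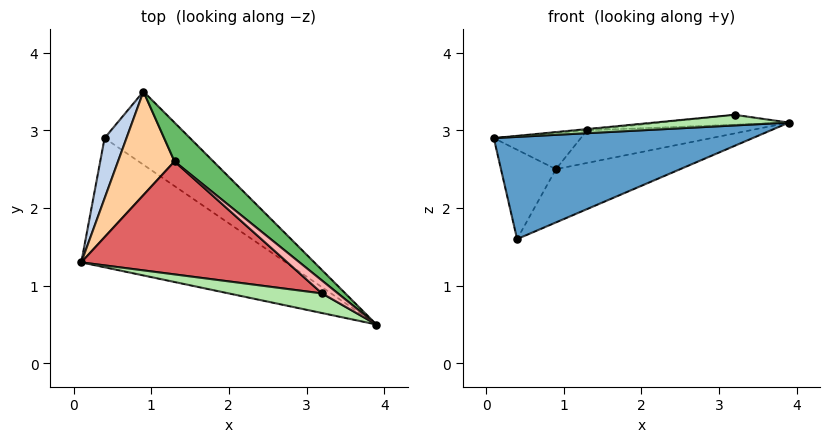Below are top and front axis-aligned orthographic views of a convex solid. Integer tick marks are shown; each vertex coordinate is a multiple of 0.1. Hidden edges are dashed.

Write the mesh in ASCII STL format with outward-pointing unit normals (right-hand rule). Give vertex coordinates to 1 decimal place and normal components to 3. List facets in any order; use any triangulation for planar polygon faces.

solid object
 facet normal -0.089 -0.618 -0.781
  outer loop
   vertex 0.4 2.9 1.6
   vertex 3.9 0.5 3.1
   vertex 0.1 1.3 2.9
  endloop
 endfacet
 facet normal -0.895 0.371 0.250
  outer loop
   vertex 0.4 2.9 1.6
   vertex 0.1 1.3 2.9
   vertex 0.9 3.5 2.5
  endloop
 endfacet
 facet normal 0.600 0.471 -0.647
  outer loop
   vertex 0.4 2.9 1.6
   vertex 0.9 3.5 2.5
   vertex 3.9 0.5 3.1
  endloop
 endfacet
 facet normal -0.400 0.303 0.865
  outer loop
   vertex 1.3 2.6 3.0
   vertex 0.9 3.5 2.5
   vertex 0.1 1.3 2.9
  endloop
 endfacet
 facet normal 0.440 0.578 0.688
  outer loop
   vertex 1.3 2.6 3.0
   vertex 3.9 0.5 3.1
   vertex 0.9 3.5 2.5
  endloop
 endfacet
 facet normal -0.145 -0.471 0.870
  outer loop
   vertex 3.2 0.9 3.2
   vertex 0.1 1.3 2.9
   vertex 3.9 0.5 3.1
  endloop
 endfacet
 facet normal -0.095 0.011 0.995
  outer loop
   vertex 3.2 0.9 3.2
   vertex 1.3 2.6 3.0
   vertex 0.1 1.3 2.9
  endloop
 endfacet
 facet normal 0.419 0.553 0.720
  outer loop
   vertex 3.2 0.9 3.2
   vertex 3.9 0.5 3.1
   vertex 1.3 2.6 3.0
  endloop
 endfacet
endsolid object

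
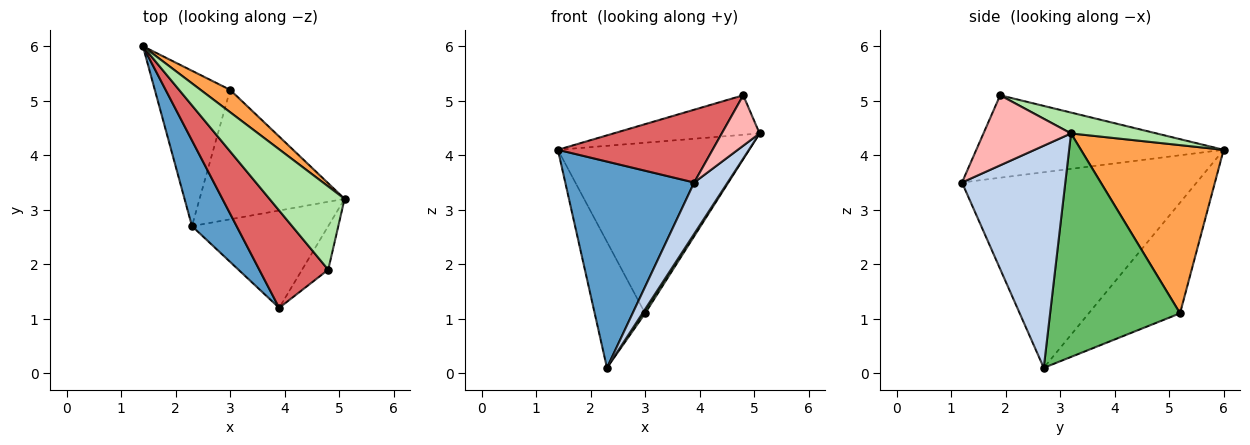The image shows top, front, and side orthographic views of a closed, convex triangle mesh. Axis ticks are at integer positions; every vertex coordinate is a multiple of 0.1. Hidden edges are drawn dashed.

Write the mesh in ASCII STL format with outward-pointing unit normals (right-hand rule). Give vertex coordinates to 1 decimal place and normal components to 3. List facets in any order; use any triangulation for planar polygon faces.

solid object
 facet normal -0.859 -0.472 0.196
  outer loop
   vertex 2.3 2.7 0.1
   vertex 3.9 1.2 3.5
   vertex 1.4 6.0 4.1
  endloop
 endfacet
 facet normal 0.822 -0.266 -0.504
  outer loop
   vertex 2.3 2.7 0.1
   vertex 5.1 3.2 4.4
   vertex 3.9 1.2 3.5
  endloop
 endfacet
 facet normal 0.595 0.797 0.105
  outer loop
   vertex 3.0 5.2 1.1
   vertex 1.4 6.0 4.1
   vertex 5.1 3.2 4.4
  endloop
 endfacet
 facet normal -0.752 0.415 -0.512
  outer loop
   vertex 3.0 5.2 1.1
   vertex 2.3 2.7 0.1
   vertex 1.4 6.0 4.1
  endloop
 endfacet
 facet normal 0.839 -0.017 -0.544
  outer loop
   vertex 3.0 5.2 1.1
   vertex 5.1 3.2 4.4
   vertex 2.3 2.7 0.1
  endloop
 endfacet
 facet normal 0.244 0.416 0.876
  outer loop
   vertex 4.8 1.9 5.1
   vertex 5.1 3.2 4.4
   vertex 1.4 6.0 4.1
  endloop
 endfacet
 facet normal -0.692 -0.433 0.578
  outer loop
   vertex 4.8 1.9 5.1
   vertex 1.4 6.0 4.1
   vertex 3.9 1.2 3.5
  endloop
 endfacet
 facet normal 0.868 -0.375 -0.324
  outer loop
   vertex 4.8 1.9 5.1
   vertex 3.9 1.2 3.5
   vertex 5.1 3.2 4.4
  endloop
 endfacet
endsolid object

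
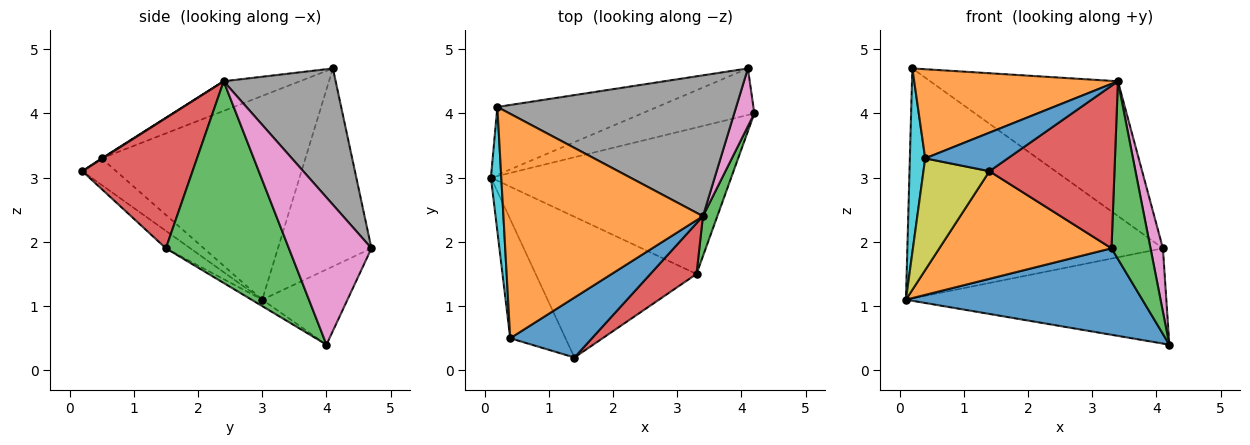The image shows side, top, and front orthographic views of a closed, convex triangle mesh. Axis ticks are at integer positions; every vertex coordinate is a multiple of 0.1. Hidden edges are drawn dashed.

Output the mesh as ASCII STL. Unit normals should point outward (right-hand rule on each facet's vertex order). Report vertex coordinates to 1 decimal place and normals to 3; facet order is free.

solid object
 facet normal -0.023 -0.508 -0.861
  outer loop
   vertex 3.3 1.5 1.9
   vertex 0.1 3.0 1.1
   vertex 4.2 4.0 0.4
  endloop
 endfacet
 facet normal -0.086 -0.605 -0.791
  outer loop
   vertex 3.3 1.5 1.9
   vertex 1.4 0.2 3.1
   vertex 0.1 3.0 1.1
  endloop
 endfacet
 facet normal 0.951 -0.302 0.068
  outer loop
   vertex 3.3 1.5 1.9
   vertex 4.2 4.0 0.4
   vertex 3.4 2.4 4.5
  endloop
 endfacet
 facet normal 0.644 -0.730 0.228
  outer loop
   vertex 3.3 1.5 1.9
   vertex 3.4 2.4 4.5
   vertex 1.4 0.2 3.1
  endloop
 endfacet
 facet normal -0.282 0.862 -0.421
  outer loop
   vertex 4.1 4.7 1.9
   vertex 4.2 4.0 0.4
   vertex 0.1 3.0 1.1
  endloop
 endfacet
 facet normal -0.331 0.905 -0.267
  outer loop
   vertex 4.1 4.7 1.9
   vertex 0.1 3.0 1.1
   vertex 0.2 4.1 4.7
  endloop
 endfacet
 facet normal 0.980 -0.147 0.134
  outer loop
   vertex 4.1 4.7 1.9
   vertex 3.4 2.4 4.5
   vertex 4.2 4.0 0.4
  endloop
 endfacet
 facet normal 0.381 0.639 0.668
  outer loop
   vertex 4.1 4.7 1.9
   vertex 0.2 4.1 4.7
   vertex 3.4 2.4 4.5
  endloop
 endfacet
 facet normal -0.331 -0.645 -0.688
  outer loop
   vertex 0.4 0.5 3.3
   vertex 0.1 3.0 1.1
   vertex 1.4 0.2 3.1
  endloop
 endfacet
 facet normal -0.996 -0.075 0.051
  outer loop
   vertex 0.4 0.5 3.3
   vertex 0.2 4.1 4.7
   vertex 0.1 3.0 1.1
  endloop
 endfacet
 facet normal 0.006 -0.541 0.841
  outer loop
   vertex 0.4 0.5 3.3
   vertex 1.4 0.2 3.1
   vertex 3.4 2.4 4.5
  endloop
 endfacet
 facet normal -0.137 -0.366 0.921
  outer loop
   vertex 0.4 0.5 3.3
   vertex 3.4 2.4 4.5
   vertex 0.2 4.1 4.7
  endloop
 endfacet
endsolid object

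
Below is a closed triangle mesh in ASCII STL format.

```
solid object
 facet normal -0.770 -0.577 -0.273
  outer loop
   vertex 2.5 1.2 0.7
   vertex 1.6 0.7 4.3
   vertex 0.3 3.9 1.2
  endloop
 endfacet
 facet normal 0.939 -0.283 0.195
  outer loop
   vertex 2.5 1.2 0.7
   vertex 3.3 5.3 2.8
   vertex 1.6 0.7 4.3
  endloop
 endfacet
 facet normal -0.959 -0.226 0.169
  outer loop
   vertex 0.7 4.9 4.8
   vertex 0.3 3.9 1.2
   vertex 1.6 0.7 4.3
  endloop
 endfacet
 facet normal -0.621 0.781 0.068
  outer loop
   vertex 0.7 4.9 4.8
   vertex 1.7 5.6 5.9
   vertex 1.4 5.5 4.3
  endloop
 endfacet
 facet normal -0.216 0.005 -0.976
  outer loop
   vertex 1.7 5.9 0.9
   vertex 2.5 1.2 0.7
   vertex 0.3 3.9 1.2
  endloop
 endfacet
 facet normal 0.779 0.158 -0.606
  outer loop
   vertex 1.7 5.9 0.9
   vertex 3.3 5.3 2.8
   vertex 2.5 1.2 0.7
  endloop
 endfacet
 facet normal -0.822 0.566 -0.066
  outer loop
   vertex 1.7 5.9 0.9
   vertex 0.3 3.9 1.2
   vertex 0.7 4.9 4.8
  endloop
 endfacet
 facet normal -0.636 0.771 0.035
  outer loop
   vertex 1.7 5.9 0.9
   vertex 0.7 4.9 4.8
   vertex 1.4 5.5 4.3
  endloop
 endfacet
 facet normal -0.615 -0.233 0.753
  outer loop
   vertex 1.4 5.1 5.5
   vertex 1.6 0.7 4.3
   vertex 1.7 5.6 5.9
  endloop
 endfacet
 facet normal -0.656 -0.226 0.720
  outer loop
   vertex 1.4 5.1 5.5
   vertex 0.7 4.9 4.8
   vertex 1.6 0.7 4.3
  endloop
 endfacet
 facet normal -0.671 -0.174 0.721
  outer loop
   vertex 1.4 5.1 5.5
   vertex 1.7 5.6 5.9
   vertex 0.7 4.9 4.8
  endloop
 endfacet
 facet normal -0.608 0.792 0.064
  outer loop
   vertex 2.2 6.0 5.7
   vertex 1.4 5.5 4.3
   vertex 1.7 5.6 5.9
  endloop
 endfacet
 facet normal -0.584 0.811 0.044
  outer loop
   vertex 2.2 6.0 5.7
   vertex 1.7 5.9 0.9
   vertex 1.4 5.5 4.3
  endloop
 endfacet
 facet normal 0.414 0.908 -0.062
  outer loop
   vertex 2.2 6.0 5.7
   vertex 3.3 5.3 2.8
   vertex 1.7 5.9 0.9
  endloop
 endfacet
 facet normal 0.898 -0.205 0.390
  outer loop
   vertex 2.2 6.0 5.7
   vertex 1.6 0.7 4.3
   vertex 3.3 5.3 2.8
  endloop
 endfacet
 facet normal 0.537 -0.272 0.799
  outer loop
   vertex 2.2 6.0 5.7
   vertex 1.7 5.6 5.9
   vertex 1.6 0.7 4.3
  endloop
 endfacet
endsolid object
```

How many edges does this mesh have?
24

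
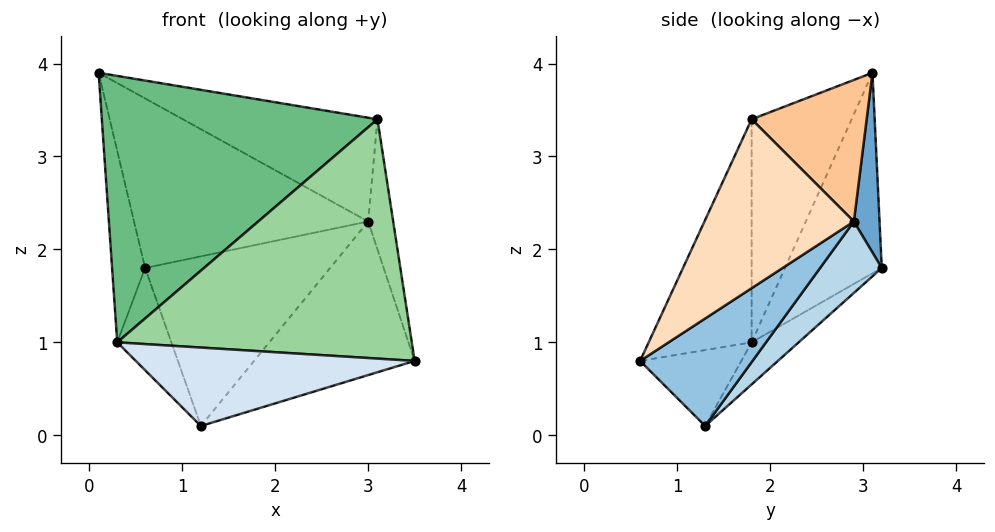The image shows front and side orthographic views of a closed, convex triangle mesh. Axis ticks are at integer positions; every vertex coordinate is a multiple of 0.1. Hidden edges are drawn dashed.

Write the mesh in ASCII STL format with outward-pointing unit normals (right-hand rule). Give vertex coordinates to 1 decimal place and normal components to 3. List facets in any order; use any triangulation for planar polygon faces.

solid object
 facet normal 0.109 0.991 0.073
  outer loop
   vertex 3.0 2.9 2.3
   vertex 0.6 3.2 1.8
   vertex 0.1 3.1 3.9
  endloop
 endfacet
 facet normal 0.393 0.561 -0.729
  outer loop
   vertex 3.0 2.9 2.3
   vertex 3.5 0.6 0.8
   vertex 1.2 1.3 0.1
  endloop
 endfacet
 facet normal 0.229 0.688 -0.688
  outer loop
   vertex 3.0 2.9 2.3
   vertex 1.2 1.3 0.1
   vertex 0.6 3.2 1.8
  endloop
 endfacet
 facet normal -0.336 -0.925 0.178
  outer loop
   vertex 0.3 1.8 1.0
   vertex 1.2 1.3 0.1
   vertex 3.5 0.6 0.8
  endloop
 endfacet
 facet normal -0.926 0.316 -0.205
  outer loop
   vertex 0.3 1.8 1.0
   vertex 0.1 3.1 3.9
   vertex 0.6 3.2 1.8
  endloop
 endfacet
 facet normal -0.447 0.514 -0.732
  outer loop
   vertex 0.3 1.8 1.0
   vertex 0.6 3.2 1.8
   vertex 1.2 1.3 0.1
  endloop
 endfacet
 facet normal 0.394 0.667 0.632
  outer loop
   vertex 3.1 1.8 3.4
   vertex 3.0 2.9 2.3
   vertex 0.1 3.1 3.9
  endloop
 endfacet
 facet normal 0.983 0.165 0.075
  outer loop
   vertex 3.1 1.8 3.4
   vertex 3.5 0.6 0.8
   vertex 3.0 2.9 2.3
  endloop
 endfacet
 facet normal -0.317 -0.873 0.370
  outer loop
   vertex 3.1 1.8 3.4
   vertex 0.1 3.1 3.9
   vertex 0.3 1.8 1.0
  endloop
 endfacet
 facet normal -0.308 -0.881 0.359
  outer loop
   vertex 3.1 1.8 3.4
   vertex 0.3 1.8 1.0
   vertex 3.5 0.6 0.8
  endloop
 endfacet
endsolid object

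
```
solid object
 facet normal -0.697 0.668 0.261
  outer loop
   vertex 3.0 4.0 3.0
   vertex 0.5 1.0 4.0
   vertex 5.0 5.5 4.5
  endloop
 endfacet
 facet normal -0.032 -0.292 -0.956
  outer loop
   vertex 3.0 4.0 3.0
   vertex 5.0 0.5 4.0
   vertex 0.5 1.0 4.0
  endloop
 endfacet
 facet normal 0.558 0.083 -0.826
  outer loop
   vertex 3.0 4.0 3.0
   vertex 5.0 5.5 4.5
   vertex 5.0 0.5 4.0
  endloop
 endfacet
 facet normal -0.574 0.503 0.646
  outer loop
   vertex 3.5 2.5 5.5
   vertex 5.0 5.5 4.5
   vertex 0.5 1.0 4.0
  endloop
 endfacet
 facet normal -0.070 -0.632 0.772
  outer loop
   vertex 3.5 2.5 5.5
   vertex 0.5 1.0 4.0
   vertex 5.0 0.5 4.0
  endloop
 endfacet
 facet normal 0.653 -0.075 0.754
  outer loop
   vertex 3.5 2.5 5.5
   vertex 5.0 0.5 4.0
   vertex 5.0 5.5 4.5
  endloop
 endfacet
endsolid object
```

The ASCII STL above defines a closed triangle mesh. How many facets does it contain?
6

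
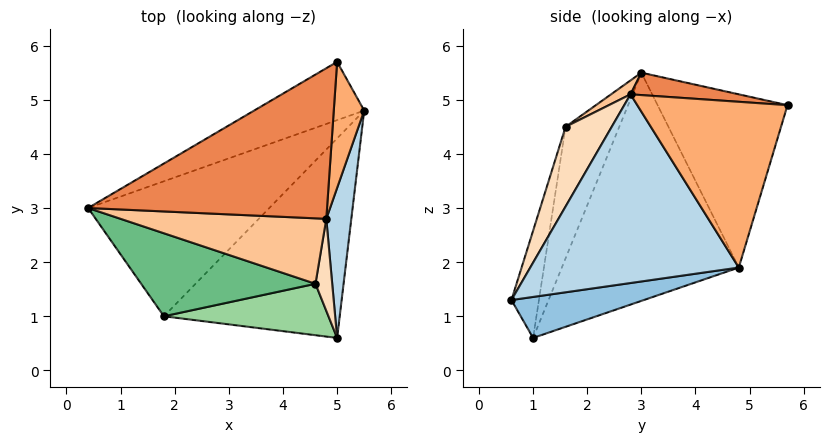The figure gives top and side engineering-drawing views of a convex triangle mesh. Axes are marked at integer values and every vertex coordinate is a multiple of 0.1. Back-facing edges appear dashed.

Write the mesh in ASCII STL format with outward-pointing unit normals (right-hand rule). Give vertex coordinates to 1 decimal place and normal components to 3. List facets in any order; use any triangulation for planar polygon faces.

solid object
 facet normal -0.561 0.698 -0.445
  outer loop
   vertex 1.8 1.0 0.6
   vertex 0.4 3.0 5.5
   vertex 5.5 4.8 1.9
  endloop
 endfacet
 facet normal 0.226 0.111 -0.968
  outer loop
   vertex 1.8 1.0 0.6
   vertex 5.5 4.8 1.9
   vertex 5.0 0.6 1.3
  endloop
 endfacet
 facet normal 0.982 -0.136 0.130
  outer loop
   vertex 4.8 2.8 5.1
   vertex 5.0 0.6 1.3
   vertex 5.5 4.8 1.9
  endloop
 endfacet
 facet normal -0.510 0.797 -0.324
  outer loop
   vertex 5.0 5.7 4.9
   vertex 5.5 4.8 1.9
   vertex 0.4 3.0 5.5
  endloop
 endfacet
 facet normal 0.093 0.062 0.994
  outer loop
   vertex 5.0 5.7 4.9
   vertex 0.4 3.0 5.5
   vertex 4.8 2.8 5.1
  endloop
 endfacet
 facet normal 0.982 -0.055 0.180
  outer loop
   vertex 5.0 5.7 4.9
   vertex 4.8 2.8 5.1
   vertex 5.5 4.8 1.9
  endloop
 endfacet
 facet normal 0.060 -0.454 0.889
  outer loop
   vertex 4.6 1.6 4.5
   vertex 4.8 2.8 5.1
   vertex 0.4 3.0 5.5
  endloop
 endfacet
 facet normal 0.946 -0.257 0.199
  outer loop
   vertex 4.6 1.6 4.5
   vertex 5.0 0.6 1.3
   vertex 4.8 2.8 5.1
  endloop
 endfacet
 facet normal -0.234 -0.922 0.309
  outer loop
   vertex 4.6 1.6 4.5
   vertex 0.4 3.0 5.5
   vertex 1.8 1.0 0.6
  endloop
 endfacet
 facet normal -0.178 -0.945 0.273
  outer loop
   vertex 4.6 1.6 4.5
   vertex 1.8 1.0 0.6
   vertex 5.0 0.6 1.3
  endloop
 endfacet
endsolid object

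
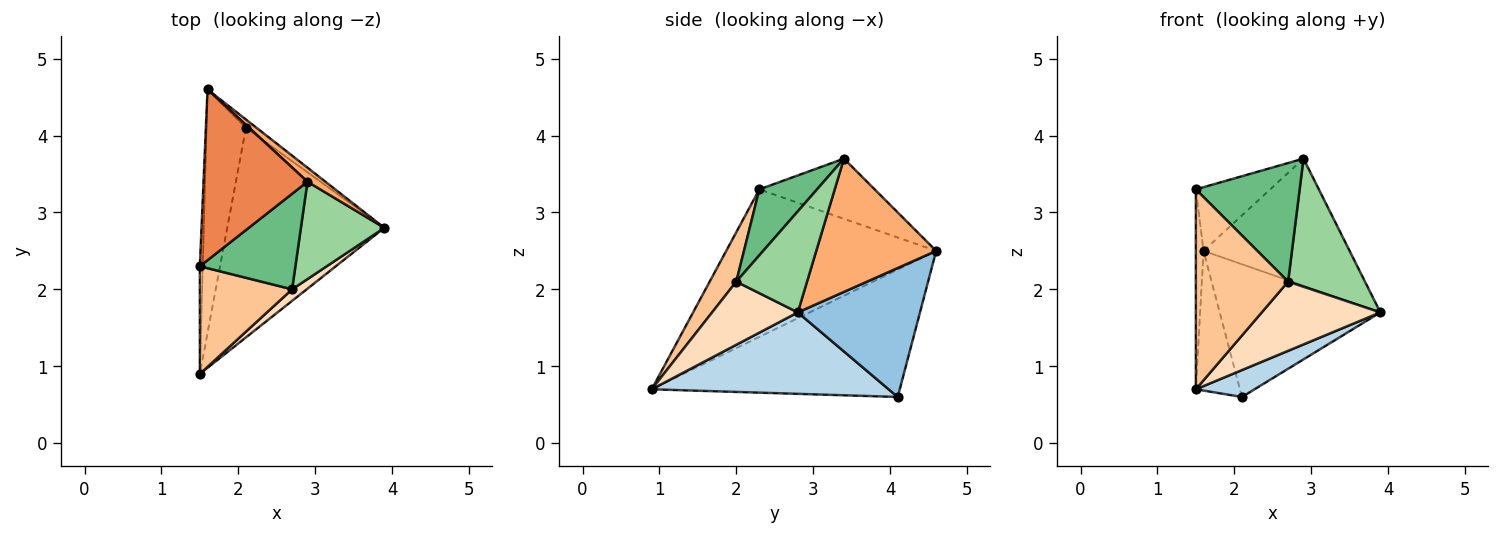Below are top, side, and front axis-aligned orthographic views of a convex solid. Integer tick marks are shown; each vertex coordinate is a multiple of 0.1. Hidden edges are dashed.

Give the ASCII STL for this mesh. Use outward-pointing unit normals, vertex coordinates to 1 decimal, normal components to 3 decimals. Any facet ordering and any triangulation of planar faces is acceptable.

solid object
 facet normal -0.999 0.037 -0.020
  outer loop
   vertex 1.5 0.9 0.7
   vertex 1.5 2.3 3.3
   vertex 1.6 4.6 2.5
  endloop
 endfacet
 facet normal 0.605 0.795 -0.050
  outer loop
   vertex 2.1 4.1 0.6
   vertex 1.6 4.6 2.5
   vertex 3.9 2.8 1.7
  endloop
 endfacet
 facet normal 0.457 -0.113 -0.882
  outer loop
   vertex 2.1 4.1 0.6
   vertex 3.9 2.8 1.7
   vertex 1.5 0.9 0.7
  endloop
 endfacet
 facet normal -0.942 0.167 -0.292
  outer loop
   vertex 2.1 4.1 0.6
   vertex 1.5 0.9 0.7
   vertex 1.6 4.6 2.5
  endloop
 endfacet
 facet normal -0.477 0.307 0.824
  outer loop
   vertex 2.9 3.4 3.7
   vertex 1.6 4.6 2.5
   vertex 1.5 2.3 3.3
  endloop
 endfacet
 facet normal 0.632 0.770 0.085
  outer loop
   vertex 2.9 3.4 3.7
   vertex 3.9 2.8 1.7
   vertex 1.6 4.6 2.5
  endloop
 endfacet
 facet normal 0.246 -0.853 0.460
  outer loop
   vertex 2.7 2.0 2.1
   vertex 1.5 2.3 3.3
   vertex 1.5 0.9 0.7
  endloop
 endfacet
 facet normal 0.580 -0.803 0.134
  outer loop
   vertex 2.7 2.0 2.1
   vertex 1.5 0.9 0.7
   vertex 3.9 2.8 1.7
  endloop
 endfacet
 facet normal 0.397 -0.715 0.576
  outer loop
   vertex 2.7 2.0 2.1
   vertex 2.9 3.4 3.7
   vertex 1.5 2.3 3.3
  endloop
 endfacet
 facet normal 0.591 -0.642 0.488
  outer loop
   vertex 2.7 2.0 2.1
   vertex 3.9 2.8 1.7
   vertex 2.9 3.4 3.7
  endloop
 endfacet
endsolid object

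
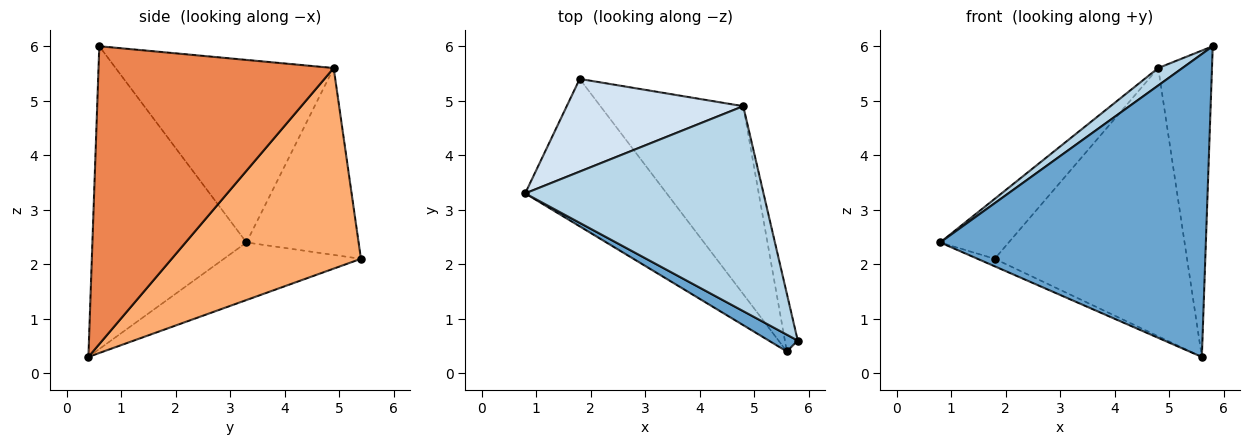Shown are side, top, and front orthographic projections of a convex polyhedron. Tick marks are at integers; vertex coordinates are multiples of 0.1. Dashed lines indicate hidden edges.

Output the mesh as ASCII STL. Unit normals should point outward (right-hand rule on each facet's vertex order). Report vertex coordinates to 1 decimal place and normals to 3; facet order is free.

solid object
 facet normal -0.501 -0.864 0.048
  outer loop
   vertex 5.6 0.4 0.3
   vertex 5.8 0.6 6.0
   vertex 0.8 3.3 2.4
  endloop
 endfacet
 facet normal -0.376 0.047 -0.925
  outer loop
   vertex 5.6 0.4 0.3
   vertex 0.8 3.3 2.4
   vertex 1.8 5.4 2.1
  endloop
 endfacet
 facet normal -0.607 -0.067 0.792
  outer loop
   vertex 4.8 4.9 5.6
   vertex 0.8 3.3 2.4
   vertex 5.8 0.6 6.0
  endloop
 endfacet
 facet normal -0.664 0.406 0.627
  outer loop
   vertex 4.8 4.9 5.6
   vertex 1.8 5.4 2.1
   vertex 0.8 3.3 2.4
  endloop
 endfacet
 facet normal 0.974 0.223 -0.042
  outer loop
   vertex 4.8 4.9 5.6
   vertex 5.8 0.6 6.0
   vertex 5.6 0.4 0.3
  endloop
 endfacet
 facet normal 0.627 0.638 -0.447
  outer loop
   vertex 4.8 4.9 5.6
   vertex 5.6 0.4 0.3
   vertex 1.8 5.4 2.1
  endloop
 endfacet
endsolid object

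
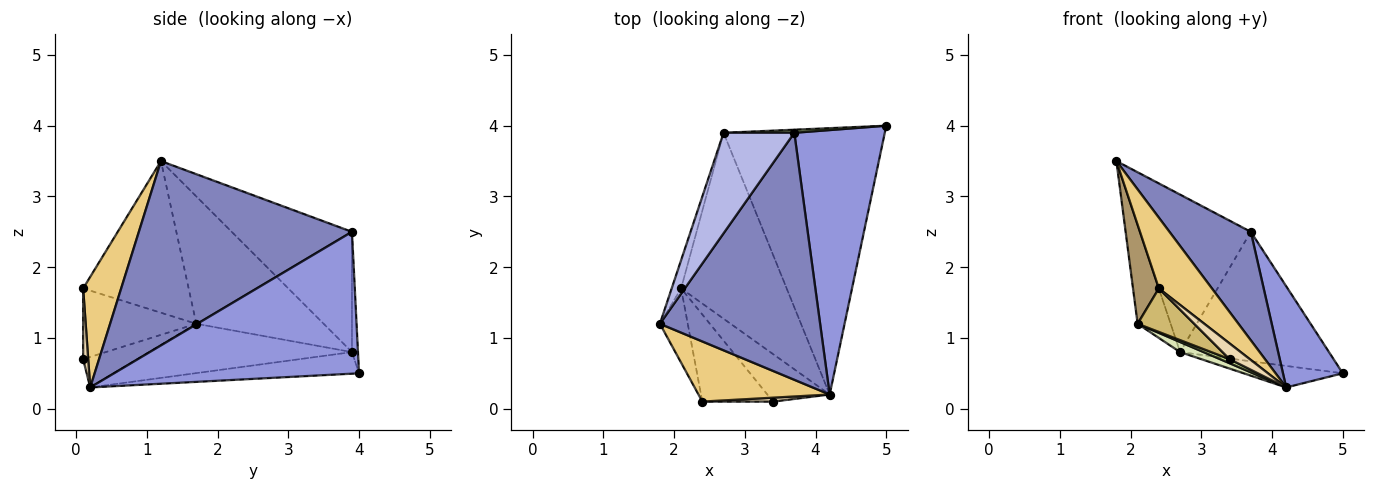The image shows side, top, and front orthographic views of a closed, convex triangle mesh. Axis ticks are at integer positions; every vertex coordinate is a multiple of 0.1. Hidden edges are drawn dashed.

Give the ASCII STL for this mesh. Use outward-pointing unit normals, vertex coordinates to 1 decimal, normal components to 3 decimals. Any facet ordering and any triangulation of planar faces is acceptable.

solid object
 facet normal -0.132 0.080 -0.988
  outer loop
   vertex 2.7 3.9 0.8
   vertex 5.0 4.0 0.5
   vertex 4.2 0.2 0.3
  endloop
 endfacet
 facet normal 0.725 -0.277 0.630
  outer loop
   vertex 3.7 3.9 2.5
   vertex 1.8 1.2 3.5
   vertex 4.2 0.2 0.3
  endloop
 endfacet
 facet normal 0.826 -0.202 0.527
  outer loop
   vertex 3.7 3.9 2.5
   vertex 4.2 0.2 0.3
   vertex 5.0 4.0 0.5
  endloop
 endfacet
 facet normal -0.675 0.622 0.397
  outer loop
   vertex 3.7 3.9 2.5
   vertex 2.7 3.9 0.8
   vertex 1.8 1.2 3.5
  endloop
 endfacet
 facet normal -0.040 0.999 0.024
  outer loop
   vertex 3.7 3.9 2.5
   vertex 5.0 4.0 0.5
   vertex 2.7 3.9 0.8
  endloop
 endfacet
 facet normal -0.966 0.250 -0.072
  outer loop
   vertex 2.1 1.7 1.2
   vertex 1.8 1.2 3.5
   vertex 2.7 3.9 0.8
  endloop
 endfacet
 facet normal -0.438 -0.076 -0.896
  outer loop
   vertex 2.1 1.7 1.2
   vertex 4.2 0.2 0.3
   vertex 3.4 0.1 0.7
  endloop
 endfacet
 facet normal -0.423 -0.049 -0.905
  outer loop
   vertex 2.1 1.7 1.2
   vertex 2.7 3.9 0.8
   vertex 4.2 0.2 0.3
  endloop
 endfacet
 facet normal -0.956 -0.234 -0.176
  outer loop
   vertex 2.4 0.1 1.7
   vertex 1.8 1.2 3.5
   vertex 2.1 1.7 1.2
  endloop
 endfacet
 facet normal -0.667 -0.333 -0.667
  outer loop
   vertex 2.4 0.1 1.7
   vertex 2.1 1.7 1.2
   vertex 3.4 0.1 0.7
  endloop
 endfacet
 facet normal 0.479 -0.669 0.568
  outer loop
   vertex 2.4 0.1 1.7
   vertex 4.2 0.2 0.3
   vertex 1.8 1.2 3.5
  endloop
 endfacet
 facet normal 0.236 -0.943 0.236
  outer loop
   vertex 2.4 0.1 1.7
   vertex 3.4 0.1 0.7
   vertex 4.2 0.2 0.3
  endloop
 endfacet
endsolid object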